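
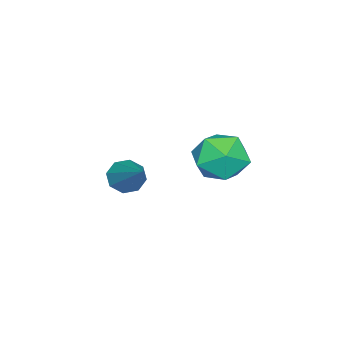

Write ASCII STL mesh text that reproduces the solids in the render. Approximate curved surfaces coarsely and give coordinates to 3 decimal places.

solid 
facet normal -0.561 -0.573 -0.598
outer loop
vertex 2.572 -0.269 1.366
vertex 2.239 -0.351 1.757
vertex 2.281 0.003 1.378
endloop
endfacet
facet normal 0.525 0.589 -0.614
outer loop
vertex 2.572 -0.269 1.366
vertex 2.281 0.003 1.378
vertex 3.221 0.651 2.803
endloop
endfacet
facet normal -0.562 -0.573 -0.597
outer loop
vertex 2.281 0.003 1.378
vertex 2.239 -0.351 1.757
vertex 1.966 0.068 1.612
endloop
endfacet
facet normal -0.082 0.926 -0.367
outer loop
vertex 2.281 0.003 1.378
vertex 1.966 0.068 1.612
vertex 3.221 0.651 2.803
endloop
endfacet
facet normal -0.561 -0.573 -0.598
outer loop
vertex 1.966 0.068 1.612
vertex 2.239 -0.351 1.757
vertex 1.81 -0.112 1.931
endloop
endfacet
facet normal -0.554 0.811 0.187
outer loop
vertex 1.966 0.068 1.612
vertex 1.81 -0.112 1.931
vertex 3.221 0.651 2.803
endloop
endfacet
facet normal -0.561 -0.573 -0.597
outer loop
vertex 1.81 -0.112 1.931
vertex 2.239 -0.351 1.757
vertex 1.906 -0.432 2.148
endloop
endfacet
facet normal -0.615 0.308 0.726
outer loop
vertex 1.81 -0.112 1.931
vertex 1.906 -0.432 2.148
vertex 3.221 0.651 2.803
endloop
endfacet
facet normal -0.562 -0.573 -0.597
outer loop
vertex 1.906 -0.432 2.148
vertex 2.239 -0.351 1.757
vertex 2.196 -0.704 2.136
endloop
endfacet
facet normal -0.229 -0.285 0.931
outer loop
vertex 1.906 -0.432 2.148
vertex 2.196 -0.704 2.136
vertex 3.221 0.651 2.803
endloop
endfacet
facet normal -0.562 -0.573 -0.597
outer loop
vertex 2.196 -0.704 2.136
vertex 2.239 -0.351 1.757
vertex 2.511 -0.769 1.902
endloop
endfacet
facet normal 0.379 -0.623 0.684
outer loop
vertex 2.196 -0.704 2.136
vertex 2.511 -0.769 1.902
vertex 3.221 0.651 2.803
endloop
endfacet
facet normal -0.561 -0.573 -0.598
outer loop
vertex 2.511 -0.769 1.902
vertex 2.239 -0.351 1.757
vertex 2.667 -0.589 1.583
endloop
endfacet
facet normal 0.851 -0.508 0.130
outer loop
vertex 2.511 -0.769 1.902
vertex 2.667 -0.589 1.583
vertex 3.221 0.651 2.803
endloop
endfacet
facet normal -0.561 -0.572 -0.598
outer loop
vertex 2.667 -0.589 1.583
vertex 2.239 -0.351 1.757
vertex 2.572 -0.269 1.366
endloop
endfacet
facet normal 0.913 -0.006 -0.408
outer loop
vertex 2.667 -0.589 1.583
vertex 2.572 -0.269 1.366
vertex 3.221 0.651 2.803
endloop
endfacet
facet normal -0.529 0.763 -0.371
outer loop
vertex 2.606 2.817 2.977
vertex 2.118 2.779 3.595
vertex 2.758 3.238 3.626
endloop
endfacet
facet normal 0.155 0.812 -0.563
outer loop
vertex 2.606 2.817 2.977
vertex 2.758 3.238 3.626
vertex 3.344 2.866 3.251
endloop
endfacet
facet normal 0.327 0.218 -0.920
outer loop
vertex 2.606 2.817 2.977
vertex 3.344 2.866 3.251
vertex 3.065 2.176 2.988
endloop
endfacet
facet normal -0.252 -0.197 -0.947
outer loop
vertex 2.606 2.817 2.977
vertex 3.065 2.176 2.988
vertex 2.308 2.122 3.201
endloop
endfacet
facet normal -0.781 0.139 -0.608
outer loop
vertex 2.606 2.817 2.977
vertex 2.308 2.122 3.201
vertex 2.118 2.779 3.595
endloop
endfacet
facet normal 0.550 0.835 0.031
outer loop
vertex 3.344 2.866 3.251
vertex 2.758 3.238 3.626
vertex 3.312 2.858 4.039
endloop
endfacet
facet normal -0.558 0.755 0.343
outer loop
vertex 2.758 3.238 3.626
vertex 2.118 2.779 3.595
vertex 2.555 2.804 4.252
endloop
endfacet
facet normal -0.966 -0.254 -0.042
outer loop
vertex 2.118 2.779 3.595
vertex 2.308 2.122 3.201
vertex 2.276 2.114 3.989
endloop
endfacet
facet normal -0.109 -0.800 -0.590
outer loop
vertex 2.308 2.122 3.201
vertex 3.065 2.176 2.988
vertex 2.862 1.742 3.614
endloop
endfacet
facet normal 0.828 -0.127 -0.546
outer loop
vertex 3.065 2.176 2.988
vertex 3.344 2.866 3.251
vertex 3.502 2.201 3.645
endloop
endfacet
facet normal 0.252 0.197 0.947
outer loop
vertex 3.014 2.163 4.263
vertex 3.312 2.858 4.039
vertex 2.555 2.804 4.252
endloop
endfacet
facet normal -0.327 -0.218 0.920
outer loop
vertex 3.014 2.163 4.263
vertex 2.555 2.804 4.252
vertex 2.276 2.114 3.989
endloop
endfacet
facet normal -0.155 -0.812 0.563
outer loop
vertex 3.014 2.163 4.263
vertex 2.276 2.114 3.989
vertex 2.862 1.742 3.614
endloop
endfacet
facet normal 0.529 -0.763 0.371
outer loop
vertex 3.014 2.163 4.263
vertex 2.862 1.742 3.614
vertex 3.502 2.201 3.645
endloop
endfacet
facet normal 0.781 -0.139 0.608
outer loop
vertex 3.014 2.163 4.263
vertex 3.502 2.201 3.645
vertex 3.312 2.858 4.039
endloop
endfacet
facet normal 0.109 0.800 0.590
outer loop
vertex 2.555 2.804 4.252
vertex 3.312 2.858 4.039
vertex 2.758 3.238 3.626
endloop
endfacet
facet normal -0.828 0.127 0.546
outer loop
vertex 2.276 2.114 3.989
vertex 2.555 2.804 4.252
vertex 2.118 2.779 3.595
endloop
endfacet
facet normal -0.550 -0.835 -0.031
outer loop
vertex 2.862 1.742 3.614
vertex 2.276 2.114 3.989
vertex 2.308 2.122 3.201
endloop
endfacet
facet normal 0.558 -0.755 -0.343
outer loop
vertex 3.502 2.201 3.645
vertex 2.862 1.742 3.614
vertex 3.065 2.176 2.988
endloop
endfacet
facet normal 0.966 0.254 0.042
outer loop
vertex 3.312 2.858 4.039
vertex 3.502 2.201 3.645
vertex 3.344 2.866 3.251
endloop
endfacet

endsolid


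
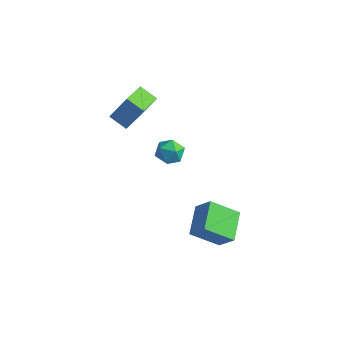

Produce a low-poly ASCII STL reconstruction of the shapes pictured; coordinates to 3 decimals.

solid 
facet normal -0.832 0.547 -0.090
outer loop
vertex -0.592 -2.759 0.426
vertex -0.748 -2.878 1.147
vertex -0.338 -2.287 0.946
endloop
endfacet
facet normal -0.330 0.774 -0.541
outer loop
vertex -0.592 -2.759 0.426
vertex -0.338 -2.287 0.946
vertex 0.104 -2.494 0.381
endloop
endfacet
facet normal -0.148 0.226 -0.963
outer loop
vertex -0.592 -2.759 0.426
vertex 0.104 -2.494 0.381
vertex -0.032 -3.213 0.233
endloop
endfacet
facet normal -0.540 -0.338 -0.771
outer loop
vertex -0.592 -2.759 0.426
vertex -0.032 -3.213 0.233
vertex -0.559 -3.45 0.706
endloop
endfacet
facet normal -0.963 -0.140 -0.231
outer loop
vertex -0.592 -2.759 0.426
vertex -0.559 -3.45 0.706
vertex -0.748 -2.878 1.147
endloop
endfacet
facet normal 0.246 0.956 -0.158
outer loop
vertex 0.104 -2.494 0.381
vertex -0.338 -2.287 0.946
vertex 0.379 -2.45 1.074
endloop
endfacet
facet normal -0.569 0.590 0.573
outer loop
vertex -0.338 -2.287 0.946
vertex -0.748 -2.878 1.147
vertex -0.148 -2.687 1.547
endloop
endfacet
facet normal -0.781 -0.522 0.343
outer loop
vertex -0.748 -2.878 1.147
vertex -0.559 -3.45 0.706
vertex -0.284 -3.406 1.399
endloop
endfacet
facet normal -0.097 -0.842 -0.530
outer loop
vertex -0.559 -3.45 0.706
vertex -0.032 -3.213 0.233
vertex 0.158 -3.613 0.834
endloop
endfacet
facet normal 0.537 0.071 -0.840
outer loop
vertex -0.032 -3.213 0.233
vertex 0.104 -2.494 0.381
vertex 0.568 -3.022 0.633
endloop
endfacet
facet normal 0.540 0.338 0.771
outer loop
vertex 0.412 -3.141 1.354
vertex 0.379 -2.45 1.074
vertex -0.148 -2.687 1.547
endloop
endfacet
facet normal 0.148 -0.226 0.963
outer loop
vertex 0.412 -3.141 1.354
vertex -0.148 -2.687 1.547
vertex -0.284 -3.406 1.399
endloop
endfacet
facet normal 0.330 -0.774 0.541
outer loop
vertex 0.412 -3.141 1.354
vertex -0.284 -3.406 1.399
vertex 0.158 -3.613 0.834
endloop
endfacet
facet normal 0.832 -0.547 0.090
outer loop
vertex 0.412 -3.141 1.354
vertex 0.158 -3.613 0.834
vertex 0.568 -3.022 0.633
endloop
endfacet
facet normal 0.963 0.140 0.231
outer loop
vertex 0.412 -3.141 1.354
vertex 0.568 -3.022 0.633
vertex 0.379 -2.45 1.074
endloop
endfacet
facet normal 0.097 0.842 0.530
outer loop
vertex -0.148 -2.687 1.547
vertex 0.379 -2.45 1.074
vertex -0.338 -2.287 0.946
endloop
endfacet
facet normal -0.537 -0.071 0.840
outer loop
vertex -0.284 -3.406 1.399
vertex -0.148 -2.687 1.547
vertex -0.748 -2.878 1.147
endloop
endfacet
facet normal -0.246 -0.956 0.158
outer loop
vertex 0.158 -3.613 0.834
vertex -0.284 -3.406 1.399
vertex -0.559 -3.45 0.706
endloop
endfacet
facet normal 0.569 -0.590 -0.573
outer loop
vertex 0.568 -3.022 0.633
vertex 0.158 -3.613 0.834
vertex -0.032 -3.213 0.233
endloop
endfacet
facet normal 0.781 0.522 -0.343
outer loop
vertex 0.379 -2.45 1.074
vertex 0.568 -3.022 0.633
vertex 0.104 -2.494 0.381
endloop
endfacet
facet normal -0.663 -0.048 -0.747
outer loop
vertex 1.572 -3.628 -3.805
vertex 0.881 -2.272 -3.279
vertex 2.603 -2.725 -4.777
endloop
endfacet
facet normal 0.429 -0.842 -0.327
outer loop
vertex 3.399 -2.668 -3.881
vertex 1.572 -3.628 -3.805
vertex 2.603 -2.725 -4.777
endloop
endfacet
facet normal -0.663 -0.048 -0.747
outer loop
vertex 2.603 -2.725 -4.777
vertex 0.881 -2.272 -3.279
vertex 1.912 -1.37 -4.251
endloop
endfacet
facet normal 0.613 0.537 -0.579
outer loop
vertex 1.912 -1.37 -4.251
vertex 3.399 -2.668 -3.881
vertex 2.603 -2.725 -4.777
endloop
endfacet
facet normal -0.613 -0.537 0.579
outer loop
vertex 1.572 -3.628 -3.805
vertex 1.677 -2.215 -2.383
vertex 0.881 -2.272 -3.279
endloop
endfacet
facet normal 0.429 -0.842 -0.327
outer loop
vertex 2.368 -3.57 -2.909
vertex 1.572 -3.628 -3.805
vertex 3.399 -2.668 -3.881
endloop
endfacet
facet normal -0.613 -0.537 0.579
outer loop
vertex 2.368 -3.57 -2.909
vertex 1.677 -2.215 -2.383
vertex 1.572 -3.628 -3.805
endloop
endfacet
facet normal -0.428 0.842 0.327
outer loop
vertex 0.881 -2.272 -3.279
vertex 1.677 -2.215 -2.383
vertex 1.912 -1.37 -4.251
endloop
endfacet
facet normal 0.613 0.537 -0.579
outer loop
vertex 2.708 -1.312 -3.355
vertex 3.399 -2.668 -3.881
vertex 1.912 -1.37 -4.251
endloop
endfacet
facet normal -0.429 0.842 0.327
outer loop
vertex 1.912 -1.37 -4.251
vertex 1.677 -2.215 -2.383
vertex 2.708 -1.312 -3.355
endloop
endfacet
facet normal 0.663 0.048 0.747
outer loop
vertex 2.708 -1.312 -3.355
vertex 2.368 -3.57 -2.909
vertex 3.399 -2.668 -3.881
endloop
endfacet
facet normal 0.663 0.048 0.747
outer loop
vertex 1.677 -2.215 -2.383
vertex 2.368 -3.57 -2.909
vertex 2.708 -1.312 -3.355
endloop
endfacet
facet normal -0.388 -0.391 -0.835
outer loop
vertex -2.944 -2.553 0.554
vertex -3.842 -2.668 1.025
vertex -3.413 -0.991 0.04
endloop
endfacet
facet normal 0.880 0.112 -0.462
outer loop
vertex -2.838 -0.412 1.275
vertex -2.944 -2.553 0.554
vertex -3.413 -0.991 0.04
endloop
endfacet
facet normal -0.388 -0.391 -0.835
outer loop
vertex -3.413 -0.991 0.04
vertex -3.842 -2.668 1.025
vertex -4.311 -1.106 0.511
endloop
endfacet
facet normal -0.275 0.913 -0.300
outer loop
vertex -4.311 -1.106 0.511
vertex -2.838 -0.412 1.275
vertex -3.413 -0.991 0.04
endloop
endfacet
facet normal 0.275 -0.913 0.300
outer loop
vertex -2.944 -2.553 0.554
vertex -3.267 -2.089 2.26
vertex -3.842 -2.668 1.025
endloop
endfacet
facet normal 0.880 0.112 -0.462
outer loop
vertex -2.369 -1.974 1.789
vertex -2.944 -2.553 0.554
vertex -2.838 -0.412 1.275
endloop
endfacet
facet normal 0.275 -0.913 0.300
outer loop
vertex -2.369 -1.974 1.789
vertex -3.267 -2.089 2.26
vertex -2.944 -2.553 0.554
endloop
endfacet
facet normal -0.880 -0.112 0.462
outer loop
vertex -3.842 -2.668 1.025
vertex -3.267 -2.089 2.26
vertex -4.311 -1.106 0.511
endloop
endfacet
facet normal -0.275 0.913 -0.300
outer loop
vertex -3.736 -0.527 1.746
vertex -2.838 -0.412 1.275
vertex -4.311 -1.106 0.511
endloop
endfacet
facet normal -0.880 -0.112 0.462
outer loop
vertex -4.311 -1.106 0.511
vertex -3.267 -2.089 2.26
vertex -3.736 -0.527 1.746
endloop
endfacet
facet normal 0.388 0.391 0.835
outer loop
vertex -3.736 -0.527 1.746
vertex -2.369 -1.974 1.789
vertex -2.838 -0.412 1.275
endloop
endfacet
facet normal 0.388 0.391 0.835
outer loop
vertex -3.267 -2.089 2.26
vertex -2.369 -1.974 1.789
vertex -3.736 -0.527 1.746
endloop
endfacet

endsolid


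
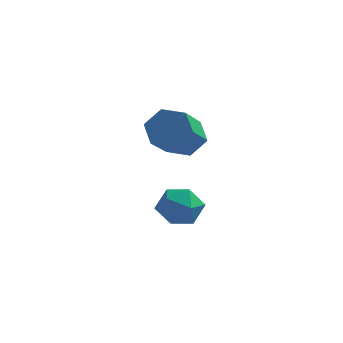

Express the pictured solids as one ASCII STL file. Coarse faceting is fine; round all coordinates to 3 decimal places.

solid 
facet normal -0.045 0.627 0.778
outer loop
vertex 0.56 1.052 -1.159
vertex -0.14 0.601 -0.836
vertex 0.689 0.367 -0.599
endloop
endfacet
facet normal 0.626 0.561 0.542
outer loop
vertex 0.56 1.052 -1.159
vertex 0.689 0.367 -0.599
vertex 1.218 0.467 -1.313
endloop
endfacet
facet normal 0.639 0.756 -0.143
outer loop
vertex 0.56 1.052 -1.159
vertex 1.218 0.467 -1.313
vertex 0.716 0.763 -1.99
endloop
endfacet
facet normal -0.024 0.943 -0.332
outer loop
vertex 0.56 1.052 -1.159
vertex 0.716 0.763 -1.99
vertex -0.124 0.846 -1.695
endloop
endfacet
facet normal -0.446 0.863 0.238
outer loop
vertex 0.56 1.052 -1.159
vertex -0.124 0.846 -1.695
vertex -0.14 0.601 -0.836
endloop
endfacet
facet normal 0.805 -0.129 0.579
outer loop
vertex 1.218 0.467 -1.313
vertex 0.689 0.367 -0.599
vertex 0.924 -0.346 -1.085
endloop
endfacet
facet normal -0.280 -0.022 0.960
outer loop
vertex 0.689 0.367 -0.599
vertex -0.14 0.601 -0.836
vertex 0.084 -0.263 -0.79
endloop
endfacet
facet normal -0.929 0.360 0.085
outer loop
vertex -0.14 0.601 -0.836
vertex -0.124 0.846 -1.695
vertex -0.418 0.033 -1.467
endloop
endfacet
facet normal -0.246 0.489 -0.837
outer loop
vertex -0.124 0.846 -1.695
vertex 0.716 0.763 -1.99
vertex 0.111 0.133 -2.181
endloop
endfacet
facet normal 0.826 0.186 -0.531
outer loop
vertex 0.716 0.763 -1.99
vertex 1.218 0.467 -1.313
vertex 0.94 -0.101 -1.944
endloop
endfacet
facet normal 0.024 -0.943 0.332
outer loop
vertex 0.24 -0.552 -1.621
vertex 0.924 -0.346 -1.085
vertex 0.084 -0.263 -0.79
endloop
endfacet
facet normal -0.639 -0.756 0.143
outer loop
vertex 0.24 -0.552 -1.621
vertex 0.084 -0.263 -0.79
vertex -0.418 0.033 -1.467
endloop
endfacet
facet normal -0.626 -0.561 -0.542
outer loop
vertex 0.24 -0.552 -1.621
vertex -0.418 0.033 -1.467
vertex 0.111 0.133 -2.181
endloop
endfacet
facet normal 0.045 -0.627 -0.778
outer loop
vertex 0.24 -0.552 -1.621
vertex 0.111 0.133 -2.181
vertex 0.94 -0.101 -1.944
endloop
endfacet
facet normal 0.446 -0.863 -0.238
outer loop
vertex 0.24 -0.552 -1.621
vertex 0.94 -0.101 -1.944
vertex 0.924 -0.346 -1.085
endloop
endfacet
facet normal 0.246 -0.489 0.837
outer loop
vertex 0.084 -0.263 -0.79
vertex 0.924 -0.346 -1.085
vertex 0.689 0.367 -0.599
endloop
endfacet
facet normal -0.826 -0.186 0.531
outer loop
vertex -0.418 0.033 -1.467
vertex 0.084 -0.263 -0.79
vertex -0.14 0.601 -0.836
endloop
endfacet
facet normal -0.805 0.129 -0.579
outer loop
vertex 0.111 0.133 -2.181
vertex -0.418 0.033 -1.467
vertex -0.124 0.846 -1.695
endloop
endfacet
facet normal 0.280 0.022 -0.960
outer loop
vertex 0.94 -0.101 -1.944
vertex 0.111 0.133 -2.181
vertex 0.716 0.763 -1.99
endloop
endfacet
facet normal 0.929 -0.360 -0.085
outer loop
vertex 0.924 -0.346 -1.085
vertex 0.94 -0.101 -1.944
vertex 1.218 0.467 -1.313
endloop
endfacet
facet normal 0.067 0.808 -0.585
outer loop
vertex 0.723 0.352 1.005
vertex 0.374 0.819 1.61
vertex 1.208 0.727 1.579
endloop
endfacet
facet normal 0.814 -0.385 -0.436
outer loop
vertex 0.723 0.352 1.005
vertex 1.208 0.727 1.579
vertex 0.595 -1.167 2.106
endloop
endfacet
facet normal 0.813 -0.385 -0.437
outer loop
vertex 0.595 -1.167 2.106
vertex 1.208 0.727 1.579
vertex 1.081 -0.791 2.68
endloop
endfacet
facet normal -0.068 -0.807 0.586
outer loop
vertex 0.595 -1.167 2.106
vertex 1.081 -0.791 2.68
vertex 0.246 -0.699 2.71
endloop
endfacet
facet normal 0.067 0.808 -0.586
outer loop
vertex 1.208 0.727 1.579
vertex 0.374 0.819 1.61
vertex 0.859 1.195 2.184
endloop
endfacet
facet normal 0.907 0.195 0.373
outer loop
vertex 1.208 0.727 1.579
vertex 0.859 1.195 2.184
vertex 1.081 -0.791 2.68
endloop
endfacet
facet normal 0.906 0.195 0.375
outer loop
vertex 1.081 -0.791 2.68
vertex 0.859 1.195 2.184
vertex 0.731 -0.324 3.284
endloop
endfacet
facet normal -0.068 -0.808 0.585
outer loop
vertex 1.081 -0.791 2.68
vertex 0.731 -0.324 3.284
vertex 0.246 -0.699 2.71
endloop
endfacet
facet normal 0.068 0.807 -0.586
outer loop
vertex 0.859 1.195 2.184
vertex 0.374 0.819 1.61
vertex 0.025 1.287 2.214
endloop
endfacet
facet normal 0.093 0.579 0.810
outer loop
vertex 0.859 1.195 2.184
vertex 0.025 1.287 2.214
vertex 0.731 -0.324 3.284
endloop
endfacet
facet normal 0.094 0.579 0.810
outer loop
vertex 0.731 -0.324 3.284
vertex 0.025 1.287 2.214
vertex -0.103 -0.232 3.315
endloop
endfacet
facet normal -0.067 -0.808 0.585
outer loop
vertex 0.731 -0.324 3.284
vertex -0.103 -0.232 3.315
vertex 0.246 -0.699 2.71
endloop
endfacet
facet normal 0.068 0.807 -0.586
outer loop
vertex 0.025 1.287 2.214
vertex 0.374 0.819 1.61
vertex -0.461 0.911 1.64
endloop
endfacet
facet normal -0.813 0.385 0.436
outer loop
vertex 0.025 1.287 2.214
vertex -0.461 0.911 1.64
vertex -0.103 -0.232 3.315
endloop
endfacet
facet normal -0.814 0.384 0.436
outer loop
vertex -0.103 -0.232 3.315
vertex -0.461 0.911 1.64
vertex -0.588 -0.607 2.741
endloop
endfacet
facet normal -0.067 -0.808 0.585
outer loop
vertex -0.103 -0.232 3.315
vertex -0.588 -0.607 2.741
vertex 0.246 -0.699 2.71
endloop
endfacet
facet normal 0.068 0.808 -0.585
outer loop
vertex -0.461 0.911 1.64
vertex 0.374 0.819 1.61
vertex -0.111 0.444 1.036
endloop
endfacet
facet normal -0.907 -0.196 -0.374
outer loop
vertex -0.461 0.911 1.64
vertex -0.111 0.444 1.036
vertex -0.588 -0.607 2.741
endloop
endfacet
facet normal -0.907 -0.194 -0.373
outer loop
vertex -0.588 -0.607 2.741
vertex -0.111 0.444 1.036
vertex -0.239 -1.075 2.136
endloop
endfacet
facet normal -0.067 -0.808 0.586
outer loop
vertex -0.588 -0.607 2.741
vertex -0.239 -1.075 2.136
vertex 0.246 -0.699 2.71
endloop
endfacet
facet normal 0.067 0.808 -0.585
outer loop
vertex -0.111 0.444 1.036
vertex 0.374 0.819 1.61
vertex 0.723 0.352 1.005
endloop
endfacet
facet normal -0.094 -0.579 -0.810
outer loop
vertex -0.111 0.444 1.036
vertex 0.723 0.352 1.005
vertex -0.239 -1.075 2.136
endloop
endfacet
facet normal -0.093 -0.579 -0.810
outer loop
vertex -0.239 -1.075 2.136
vertex 0.723 0.352 1.005
vertex 0.595 -1.167 2.106
endloop
endfacet
facet normal -0.068 -0.807 0.586
outer loop
vertex -0.239 -1.075 2.136
vertex 0.595 -1.167 2.106
vertex 0.246 -0.699 2.71
endloop
endfacet

endsolid


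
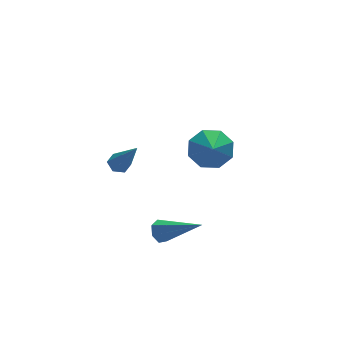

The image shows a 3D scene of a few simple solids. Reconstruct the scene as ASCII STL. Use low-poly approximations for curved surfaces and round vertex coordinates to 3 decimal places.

solid 
facet normal -0.585 0.615 -0.529
outer loop
vertex -3.298 -2.362 -4.17
vertex -3.712 -2.496 -3.868
vertex -3.364 -2.103 -3.796
endloop
endfacet
facet normal 0.912 0.395 -0.113
outer loop
vertex -3.298 -2.362 -4.17
vertex -3.364 -2.103 -3.796
vertex -2.528 -3.744 -2.792
endloop
endfacet
facet normal -0.584 0.615 -0.530
outer loop
vertex -3.364 -2.103 -3.796
vertex -3.712 -2.496 -3.868
vertex -3.693 -2.14 -3.476
endloop
endfacet
facet normal 0.508 0.623 0.595
outer loop
vertex -3.364 -2.103 -3.796
vertex -3.693 -2.14 -3.476
vertex -2.528 -3.744 -2.792
endloop
endfacet
facet normal -0.583 0.615 -0.531
outer loop
vertex -3.693 -2.14 -3.476
vertex -3.712 -2.496 -3.868
vertex -4.037 -2.445 -3.452
endloop
endfacet
facet normal -0.177 0.274 0.945
outer loop
vertex -3.693 -2.14 -3.476
vertex -4.037 -2.445 -3.452
vertex -2.528 -3.744 -2.792
endloop
endfacet
facet normal -0.583 0.615 -0.531
outer loop
vertex -4.037 -2.445 -3.452
vertex -3.712 -2.496 -3.868
vertex -4.136 -2.788 -3.741
endloop
endfacet
facet normal -0.628 -0.387 0.675
outer loop
vertex -4.037 -2.445 -3.452
vertex -4.136 -2.788 -3.741
vertex -2.528 -3.744 -2.792
endloop
endfacet
facet normal -0.583 0.615 -0.531
outer loop
vertex -4.136 -2.788 -3.741
vertex -3.712 -2.496 -3.868
vertex -3.916 -2.912 -4.126
endloop
endfacet
facet normal -0.506 -0.862 -0.011
outer loop
vertex -4.136 -2.788 -3.741
vertex -3.916 -2.912 -4.126
vertex -2.528 -3.744 -2.792
endloop
endfacet
facet normal -0.584 0.615 -0.529
outer loop
vertex -3.916 -2.912 -4.126
vertex -3.712 -2.496 -3.868
vertex -3.543 -2.722 -4.317
endloop
endfacet
facet normal 0.099 -0.795 -0.598
outer loop
vertex -3.916 -2.912 -4.126
vertex -3.543 -2.722 -4.317
vertex -2.528 -3.744 -2.792
endloop
endfacet
facet normal -0.585 0.614 -0.529
outer loop
vertex -3.543 -2.722 -4.317
vertex -3.712 -2.496 -3.868
vertex -3.298 -2.362 -4.17
endloop
endfacet
facet normal 0.730 -0.234 -0.643
outer loop
vertex -3.543 -2.722 -4.317
vertex -3.298 -2.362 -4.17
vertex -2.528 -3.744 -2.792
endloop
endfacet
facet normal 0.211 0.755 -0.621
outer loop
vertex -0.879 -1.306 0.281
vertex -1.413 -1.671 -0.344
vertex -1.53 -1.085 0.329
endloop
endfacet
facet normal 0.075 0.004 0.997
outer loop
vertex -0.879 -1.306 0.281
vertex -1.53 -1.085 0.329
vertex -1.647 -2.509 0.344
endloop
endfacet
facet normal 0.210 0.755 -0.621
outer loop
vertex -1.53 -1.085 0.329
vertex -1.413 -1.671 -0.344
vertex -2.112 -1.208 -0.017
endloop
endfacet
facet normal -0.518 0.052 0.854
outer loop
vertex -1.53 -1.085 0.329
vertex -2.112 -1.208 -0.017
vertex -1.647 -2.509 0.344
endloop
endfacet
facet normal 0.210 0.756 -0.620
outer loop
vertex -2.112 -1.208 -0.017
vertex -1.413 -1.671 -0.344
vertex -2.286 -1.601 -0.555
endloop
endfacet
facet normal -0.882 -0.196 0.429
outer loop
vertex -2.112 -1.208 -0.017
vertex -2.286 -1.601 -0.555
vertex -1.647 -2.509 0.344
endloop
endfacet
facet normal 0.211 0.755 -0.620
outer loop
vertex -2.286 -1.601 -0.555
vertex -1.413 -1.671 -0.344
vertex -1.948 -2.036 -0.97
endloop
endfacet
facet normal -0.803 -0.595 -0.030
outer loop
vertex -2.286 -1.601 -0.555
vertex -1.948 -2.036 -0.97
vertex -1.647 -2.509 0.344
endloop
endfacet
facet normal 0.210 0.756 -0.620
outer loop
vertex -1.948 -2.036 -0.97
vertex -1.413 -1.671 -0.344
vertex -1.297 -2.256 -1.018
endloop
endfacet
facet normal -0.326 -0.911 -0.253
outer loop
vertex -1.948 -2.036 -0.97
vertex -1.297 -2.256 -1.018
vertex -1.647 -2.509 0.344
endloop
endfacet
facet normal 0.210 0.756 -0.620
outer loop
vertex -1.297 -2.256 -1.018
vertex -1.413 -1.671 -0.344
vertex -0.715 -2.134 -0.672
endloop
endfacet
facet normal 0.266 -0.958 -0.110
outer loop
vertex -1.297 -2.256 -1.018
vertex -0.715 -2.134 -0.672
vertex -1.647 -2.509 0.344
endloop
endfacet
facet normal 0.209 0.755 -0.621
outer loop
vertex -0.715 -2.134 -0.672
vertex -1.413 -1.671 -0.344
vertex -0.541 -1.74 -0.134
endloop
endfacet
facet normal 0.630 -0.710 0.316
outer loop
vertex -0.715 -2.134 -0.672
vertex -0.541 -1.74 -0.134
vertex -1.647 -2.509 0.344
endloop
endfacet
facet normal 0.209 0.756 -0.620
outer loop
vertex -0.541 -1.74 -0.134
vertex -1.413 -1.671 -0.344
vertex -0.879 -1.306 0.281
endloop
endfacet
facet normal 0.551 -0.311 0.774
outer loop
vertex -0.541 -1.74 -0.134
vertex -0.879 -1.306 0.281
vertex -1.647 -2.509 0.344
endloop
endfacet
facet normal -0.158 0.562 -0.812
outer loop
vertex -3.39 2.536 -3.405
vertex -3.755 2.225 -3.549
vertex -3.861 2.617 -3.257
endloop
endfacet
facet normal 0.323 0.687 0.651
outer loop
vertex -3.39 2.536 -3.405
vertex -3.861 2.617 -3.257
vertex -3.405 0.995 -1.771
endloop
endfacet
facet normal -0.161 0.561 -0.812
outer loop
vertex -3.861 2.617 -3.257
vertex -3.755 2.225 -3.549
vertex -4.225 2.306 -3.4
endloop
endfacet
facet normal -0.622 0.426 0.656
outer loop
vertex -3.861 2.617 -3.257
vertex -4.225 2.306 -3.4
vertex -3.405 0.995 -1.771
endloop
endfacet
facet normal -0.160 0.562 -0.811
outer loop
vertex -4.225 2.306 -3.4
vertex -3.755 2.225 -3.549
vertex -4.119 1.915 -3.692
endloop
endfacet
facet normal -0.915 -0.370 0.163
outer loop
vertex -4.225 2.306 -3.4
vertex -4.119 1.915 -3.692
vertex -3.405 0.995 -1.771
endloop
endfacet
facet normal -0.160 0.562 -0.811
outer loop
vertex -4.119 1.915 -3.692
vertex -3.755 2.225 -3.549
vertex -3.649 1.834 -3.841
endloop
endfacet
facet normal -0.262 -0.905 -0.336
outer loop
vertex -4.119 1.915 -3.692
vertex -3.649 1.834 -3.841
vertex -3.405 0.995 -1.771
endloop
endfacet
facet normal -0.158 0.563 -0.811
outer loop
vertex -3.649 1.834 -3.841
vertex -3.755 2.225 -3.549
vertex -3.284 2.144 -3.697
endloop
endfacet
facet normal 0.683 -0.645 -0.342
outer loop
vertex -3.649 1.834 -3.841
vertex -3.284 2.144 -3.697
vertex -3.405 0.995 -1.771
endloop
endfacet
facet normal -0.158 0.562 -0.812
outer loop
vertex -3.284 2.144 -3.697
vertex -3.755 2.225 -3.549
vertex -3.39 2.536 -3.405
endloop
endfacet
facet normal 0.977 0.151 0.152
outer loop
vertex -3.284 2.144 -3.697
vertex -3.39 2.536 -3.405
vertex -3.405 0.995 -1.771
endloop
endfacet

endsolid


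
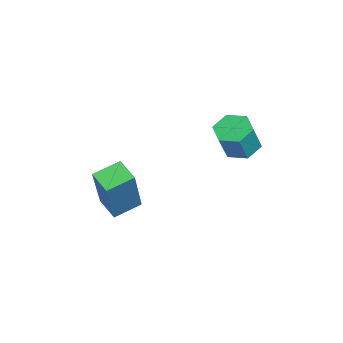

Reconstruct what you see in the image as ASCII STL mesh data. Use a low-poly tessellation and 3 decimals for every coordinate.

solid 
facet normal -0.498 0.102 -0.861
outer loop
vertex 1.996 -0.881 -3.873
vertex 2.643 -0.475 -4.199
vertex 2.366 -1.721 -4.187
endloop
endfacet
facet normal -0.779 -0.490 0.392
outer loop
vertex 3.457 -1.945 -2.301
vertex 1.996 -0.881 -3.873
vertex 2.366 -1.721 -4.187
endloop
endfacet
facet normal -0.499 0.103 -0.861
outer loop
vertex 2.366 -1.721 -4.187
vertex 2.643 -0.475 -4.199
vertex 3.012 -1.315 -4.513
endloop
endfacet
facet normal 0.381 -0.866 -0.323
outer loop
vertex 3.012 -1.315 -4.513
vertex 3.457 -1.945 -2.301
vertex 2.366 -1.721 -4.187
endloop
endfacet
facet normal -0.381 0.866 0.323
outer loop
vertex 1.996 -0.881 -3.873
vertex 3.734 -0.699 -2.313
vertex 2.643 -0.475 -4.199
endloop
endfacet
facet normal -0.779 -0.489 0.393
outer loop
vertex 3.088 -1.105 -1.987
vertex 1.996 -0.881 -3.873
vertex 3.457 -1.945 -2.301
endloop
endfacet
facet normal -0.381 0.866 0.324
outer loop
vertex 3.088 -1.105 -1.987
vertex 3.734 -0.699 -2.313
vertex 1.996 -0.881 -3.873
endloop
endfacet
facet normal 0.779 0.489 -0.393
outer loop
vertex 2.643 -0.475 -4.199
vertex 3.734 -0.699 -2.313
vertex 3.012 -1.315 -4.513
endloop
endfacet
facet normal 0.381 -0.866 -0.323
outer loop
vertex 4.104 -1.539 -2.627
vertex 3.457 -1.945 -2.301
vertex 3.012 -1.315 -4.513
endloop
endfacet
facet normal 0.779 0.490 -0.393
outer loop
vertex 3.012 -1.315 -4.513
vertex 3.734 -0.699 -2.313
vertex 4.104 -1.539 -2.627
endloop
endfacet
facet normal 0.498 -0.103 0.861
outer loop
vertex 4.104 -1.539 -2.627
vertex 3.088 -1.105 -1.987
vertex 3.457 -1.945 -2.301
endloop
endfacet
facet normal 0.499 -0.102 0.861
outer loop
vertex 3.734 -0.699 -2.313
vertex 3.088 -1.105 -1.987
vertex 4.104 -1.539 -2.627
endloop
endfacet
facet normal -0.442 0.255 -0.860
outer loop
vertex 3.886 2.011 -1.414
vertex 3.555 2.442 -1.116
vertex 4.108 2.587 -1.357
endloop
endfacet
facet normal 0.823 -0.268 -0.501
outer loop
vertex 3.886 2.011 -1.414
vertex 4.108 2.587 -1.357
vertex 4.416 1.706 -0.381
endloop
endfacet
facet normal 0.823 -0.267 -0.501
outer loop
vertex 4.416 1.706 -0.381
vertex 4.108 2.587 -1.357
vertex 4.638 2.283 -0.324
endloop
endfacet
facet normal 0.440 -0.254 0.861
outer loop
vertex 4.416 1.706 -0.381
vertex 4.638 2.283 -0.324
vertex 4.085 2.138 -0.084
endloop
endfacet
facet normal -0.441 0.253 -0.861
outer loop
vertex 4.108 2.587 -1.357
vertex 3.555 2.442 -1.116
vertex 3.776 3.019 -1.06
endloop
endfacet
facet normal 0.720 0.672 -0.172
outer loop
vertex 4.108 2.587 -1.357
vertex 3.776 3.019 -1.06
vertex 4.638 2.283 -0.324
endloop
endfacet
facet normal 0.720 0.672 -0.171
outer loop
vertex 4.638 2.283 -0.324
vertex 3.776 3.019 -1.06
vertex 4.306 2.714 -0.027
endloop
endfacet
facet normal 0.440 -0.254 0.861
outer loop
vertex 4.638 2.283 -0.324
vertex 4.306 2.714 -0.027
vertex 4.085 2.138 -0.084
endloop
endfacet
facet normal -0.442 0.253 -0.861
outer loop
vertex 3.776 3.019 -1.06
vertex 3.555 2.442 -1.116
vertex 3.224 2.874 -0.819
endloop
endfacet
facet normal -0.103 0.938 0.330
outer loop
vertex 3.776 3.019 -1.06
vertex 3.224 2.874 -0.819
vertex 4.306 2.714 -0.027
endloop
endfacet
facet normal -0.103 0.938 0.330
outer loop
vertex 4.306 2.714 -0.027
vertex 3.224 2.874 -0.819
vertex 3.754 2.569 0.214
endloop
endfacet
facet normal 0.442 -0.255 0.860
outer loop
vertex 4.306 2.714 -0.027
vertex 3.754 2.569 0.214
vertex 4.085 2.138 -0.084
endloop
endfacet
facet normal -0.440 0.254 -0.861
outer loop
vertex 3.224 2.874 -0.819
vertex 3.555 2.442 -1.116
vertex 3.002 2.297 -0.876
endloop
endfacet
facet normal -0.823 0.267 0.501
outer loop
vertex 3.224 2.874 -0.819
vertex 3.002 2.297 -0.876
vertex 3.754 2.569 0.214
endloop
endfacet
facet normal -0.823 0.268 0.501
outer loop
vertex 3.754 2.569 0.214
vertex 3.002 2.297 -0.876
vertex 3.532 1.993 0.157
endloop
endfacet
facet normal 0.442 -0.255 0.860
outer loop
vertex 3.754 2.569 0.214
vertex 3.532 1.993 0.157
vertex 4.085 2.138 -0.084
endloop
endfacet
facet normal -0.440 0.254 -0.861
outer loop
vertex 3.002 2.297 -0.876
vertex 3.555 2.442 -1.116
vertex 3.334 1.866 -1.173
endloop
endfacet
facet normal -0.720 -0.673 0.171
outer loop
vertex 3.002 2.297 -0.876
vertex 3.334 1.866 -1.173
vertex 3.532 1.993 0.157
endloop
endfacet
facet normal -0.721 -0.672 0.171
outer loop
vertex 3.532 1.993 0.157
vertex 3.334 1.866 -1.173
vertex 3.864 1.561 -0.14
endloop
endfacet
facet normal 0.441 -0.253 0.861
outer loop
vertex 3.532 1.993 0.157
vertex 3.864 1.561 -0.14
vertex 4.085 2.138 -0.084
endloop
endfacet
facet normal -0.442 0.255 -0.860
outer loop
vertex 3.334 1.866 -1.173
vertex 3.555 2.442 -1.116
vertex 3.886 2.011 -1.414
endloop
endfacet
facet normal 0.103 -0.938 -0.330
outer loop
vertex 3.334 1.866 -1.173
vertex 3.886 2.011 -1.414
vertex 3.864 1.561 -0.14
endloop
endfacet
facet normal 0.103 -0.938 -0.330
outer loop
vertex 3.864 1.561 -0.14
vertex 3.886 2.011 -1.414
vertex 4.416 1.706 -0.381
endloop
endfacet
facet normal 0.442 -0.253 0.861
outer loop
vertex 3.864 1.561 -0.14
vertex 4.416 1.706 -0.381
vertex 4.085 2.138 -0.084
endloop
endfacet

endsolid


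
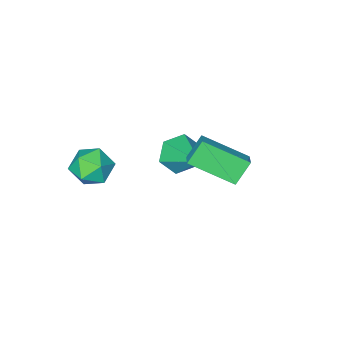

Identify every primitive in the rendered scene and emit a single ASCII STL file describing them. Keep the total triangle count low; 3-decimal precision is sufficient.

solid 
facet normal -0.623 0.005 0.782
outer loop
vertex -0.567 2.732 4.543
vertex -1.725 4.187 3.612
vertex -1.023 2.139 4.184
endloop
endfacet
facet normal 0.557 -0.699 0.447
outer loop
vertex -0.295 2.133 3.268
vertex -0.567 2.732 4.543
vertex -1.023 2.139 4.184
endloop
endfacet
facet normal -0.622 0.005 0.783
outer loop
vertex -1.023 2.139 4.184
vertex -1.725 4.187 3.612
vertex -2.182 3.594 3.253
endloop
endfacet
facet normal -0.550 -0.715 -0.432
outer loop
vertex -2.182 3.594 3.253
vertex -0.295 2.133 3.268
vertex -1.023 2.139 4.184
endloop
endfacet
facet normal 0.550 0.714 0.432
outer loop
vertex -0.567 2.732 4.543
vertex -0.997 4.181 2.696
vertex -1.725 4.187 3.612
endloop
endfacet
facet normal 0.557 -0.700 0.448
outer loop
vertex 0.162 2.726 3.627
vertex -0.567 2.732 4.543
vertex -0.295 2.133 3.268
endloop
endfacet
facet normal 0.550 0.715 0.433
outer loop
vertex 0.162 2.726 3.627
vertex -0.997 4.181 2.696
vertex -0.567 2.732 4.543
endloop
endfacet
facet normal -0.557 0.700 -0.447
outer loop
vertex -1.725 4.187 3.612
vertex -0.997 4.181 2.696
vertex -2.182 3.594 3.253
endloop
endfacet
facet normal -0.550 -0.714 -0.433
outer loop
vertex -1.453 3.588 2.337
vertex -0.295 2.133 3.268
vertex -2.182 3.594 3.253
endloop
endfacet
facet normal -0.557 0.699 -0.448
outer loop
vertex -2.182 3.594 3.253
vertex -0.997 4.181 2.696
vertex -1.453 3.588 2.337
endloop
endfacet
facet normal 0.622 -0.006 -0.783
outer loop
vertex -1.453 3.588 2.337
vertex 0.162 2.726 3.627
vertex -0.295 2.133 3.268
endloop
endfacet
facet normal 0.622 -0.005 -0.783
outer loop
vertex -0.997 4.181 2.696
vertex 0.162 2.726 3.627
vertex -1.453 3.588 2.337
endloop
endfacet
facet normal -0.197 -0.831 -0.520
outer loop
vertex -1.983 -1.677 -1.04
vertex -2.943 -1.494 -0.968
vertex -2.431 -1.141 -1.727
endloop
endfacet
facet normal 0.879 0.397 -0.264
outer loop
vertex -1.983 -1.677 -1.04
vertex -2.431 -1.141 -1.727
vertex -2.517 0.294 0.148
endloop
endfacet
facet normal -0.197 -0.831 -0.520
outer loop
vertex -2.431 -1.141 -1.727
vertex -2.943 -1.494 -0.968
vertex -3.391 -0.958 -1.655
endloop
endfacet
facet normal 0.106 0.792 -0.601
outer loop
vertex -2.431 -1.141 -1.727
vertex -3.391 -0.958 -1.655
vertex -2.517 0.294 0.148
endloop
endfacet
facet normal -0.198 -0.831 -0.520
outer loop
vertex -3.391 -0.958 -1.655
vertex -2.943 -1.494 -0.968
vertex -3.903 -1.31 -0.897
endloop
endfacet
facet normal -0.699 0.700 -0.147
outer loop
vertex -3.391 -0.958 -1.655
vertex -3.903 -1.31 -0.897
vertex -2.517 0.294 0.148
endloop
endfacet
facet normal -0.198 -0.831 -0.519
outer loop
vertex -3.903 -1.31 -0.897
vertex -2.943 -1.494 -0.968
vertex -3.454 -1.846 -0.21
endloop
endfacet
facet normal -0.733 0.213 0.646
outer loop
vertex -3.903 -1.31 -0.897
vertex -3.454 -1.846 -0.21
vertex -2.517 0.294 0.148
endloop
endfacet
facet normal -0.198 -0.831 -0.520
outer loop
vertex -3.454 -1.846 -0.21
vertex -2.943 -1.494 -0.968
vertex -2.494 -2.03 -0.282
endloop
endfacet
facet normal 0.039 -0.181 0.983
outer loop
vertex -3.454 -1.846 -0.21
vertex -2.494 -2.03 -0.282
vertex -2.517 0.294 0.148
endloop
endfacet
facet normal -0.197 -0.831 -0.520
outer loop
vertex -2.494 -2.03 -0.282
vertex -2.943 -1.494 -0.968
vertex -1.983 -1.677 -1.04
endloop
endfacet
facet normal 0.845 -0.089 0.528
outer loop
vertex -2.494 -2.03 -0.282
vertex -1.983 -1.677 -1.04
vertex -2.517 0.294 0.148
endloop
endfacet
facet normal -0.517 0.529 0.673
outer loop
vertex 0.776 -0.941 1.13
vertex 1.074 -1.558 1.843
vertex 1.611 -0.757 1.626
endloop
endfacet
facet normal -0.292 0.946 0.140
outer loop
vertex 0.776 -0.941 1.13
vertex 1.611 -0.757 1.626
vertex 1.578 -0.622 0.647
endloop
endfacet
facet normal -0.556 0.686 -0.470
outer loop
vertex 0.776 -0.941 1.13
vertex 1.578 -0.622 0.647
vertex 1.02 -1.34 0.259
endloop
endfacet
facet normal -0.944 0.107 -0.313
outer loop
vertex 0.776 -0.941 1.13
vertex 1.02 -1.34 0.259
vertex 0.709 -1.919 0.998
endloop
endfacet
facet normal -0.920 0.010 0.393
outer loop
vertex 0.776 -0.941 1.13
vertex 0.709 -1.919 0.998
vertex 1.074 -1.558 1.843
endloop
endfacet
facet normal 0.419 0.901 0.110
outer loop
vertex 1.578 -0.622 0.647
vertex 1.611 -0.757 1.626
vertex 2.371 -1.041 1.062
endloop
endfacet
facet normal 0.056 0.226 0.973
outer loop
vertex 1.611 -0.757 1.626
vertex 1.074 -1.558 1.843
vertex 2.06 -1.62 1.801
endloop
endfacet
facet normal -0.596 -0.613 0.519
outer loop
vertex 1.074 -1.558 1.843
vertex 0.709 -1.919 0.998
vertex 1.502 -2.338 1.413
endloop
endfacet
facet normal -0.634 -0.456 -0.624
outer loop
vertex 0.709 -1.919 0.998
vertex 1.02 -1.34 0.259
vertex 1.469 -2.203 0.434
endloop
endfacet
facet normal -0.007 0.480 -0.877
outer loop
vertex 1.02 -1.34 0.259
vertex 1.578 -0.622 0.647
vertex 2.006 -1.402 0.217
endloop
endfacet
facet normal 0.944 -0.107 0.313
outer loop
vertex 2.304 -2.019 0.93
vertex 2.371 -1.041 1.062
vertex 2.06 -1.62 1.801
endloop
endfacet
facet normal 0.556 -0.686 0.470
outer loop
vertex 2.304 -2.019 0.93
vertex 2.06 -1.62 1.801
vertex 1.502 -2.338 1.413
endloop
endfacet
facet normal 0.292 -0.946 -0.140
outer loop
vertex 2.304 -2.019 0.93
vertex 1.502 -2.338 1.413
vertex 1.469 -2.203 0.434
endloop
endfacet
facet normal 0.517 -0.529 -0.673
outer loop
vertex 2.304 -2.019 0.93
vertex 1.469 -2.203 0.434
vertex 2.006 -1.402 0.217
endloop
endfacet
facet normal 0.920 -0.010 -0.393
outer loop
vertex 2.304 -2.019 0.93
vertex 2.006 -1.402 0.217
vertex 2.371 -1.041 1.062
endloop
endfacet
facet normal 0.634 0.456 0.624
outer loop
vertex 2.06 -1.62 1.801
vertex 2.371 -1.041 1.062
vertex 1.611 -0.757 1.626
endloop
endfacet
facet normal 0.007 -0.480 0.877
outer loop
vertex 1.502 -2.338 1.413
vertex 2.06 -1.62 1.801
vertex 1.074 -1.558 1.843
endloop
endfacet
facet normal -0.419 -0.901 -0.110
outer loop
vertex 1.469 -2.203 0.434
vertex 1.502 -2.338 1.413
vertex 0.709 -1.919 0.998
endloop
endfacet
facet normal -0.056 -0.226 -0.973
outer loop
vertex 2.006 -1.402 0.217
vertex 1.469 -2.203 0.434
vertex 1.02 -1.34 0.259
endloop
endfacet
facet normal 0.596 0.613 -0.519
outer loop
vertex 2.371 -1.041 1.062
vertex 2.006 -1.402 0.217
vertex 1.578 -0.622 0.647
endloop
endfacet

endsolid


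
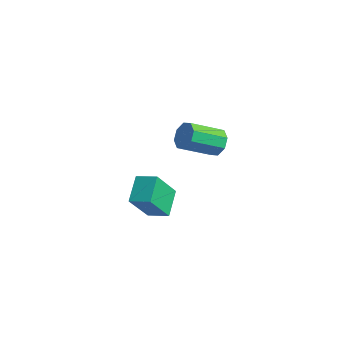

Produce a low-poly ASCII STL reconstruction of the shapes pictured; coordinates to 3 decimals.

solid 
facet normal -0.838 -0.487 -0.246
outer loop
vertex 2.453 -3.519 -2.631
vertex 1.614 -2.515 -1.763
vertex 2.219 -2.276 -4.295
endloop
endfacet
facet normal 0.534 -0.639 -0.553
outer loop
vertex 3.166 -1.725 -4.017
vertex 2.453 -3.519 -2.631
vertex 2.219 -2.276 -4.295
endloop
endfacet
facet normal -0.838 -0.487 -0.246
outer loop
vertex 2.219 -2.276 -4.295
vertex 1.614 -2.515 -1.763
vertex 1.38 -1.272 -3.427
endloop
endfacet
facet normal -0.112 0.595 -0.796
outer loop
vertex 1.38 -1.272 -3.427
vertex 3.166 -1.725 -4.017
vertex 2.219 -2.276 -4.295
endloop
endfacet
facet normal 0.112 -0.595 0.796
outer loop
vertex 2.453 -3.519 -2.631
vertex 2.561 -1.964 -1.485
vertex 1.614 -2.515 -1.763
endloop
endfacet
facet normal 0.534 -0.639 -0.553
outer loop
vertex 3.4 -2.968 -2.353
vertex 2.453 -3.519 -2.631
vertex 3.166 -1.725 -4.017
endloop
endfacet
facet normal 0.112 -0.595 0.796
outer loop
vertex 3.4 -2.968 -2.353
vertex 2.561 -1.964 -1.485
vertex 2.453 -3.519 -2.631
endloop
endfacet
facet normal -0.534 0.639 0.553
outer loop
vertex 1.614 -2.515 -1.763
vertex 2.561 -1.964 -1.485
vertex 1.38 -1.272 -3.427
endloop
endfacet
facet normal -0.112 0.595 -0.796
outer loop
vertex 2.327 -0.721 -3.149
vertex 3.166 -1.725 -4.017
vertex 1.38 -1.272 -3.427
endloop
endfacet
facet normal -0.534 0.639 0.553
outer loop
vertex 1.38 -1.272 -3.427
vertex 2.561 -1.964 -1.485
vertex 2.327 -0.721 -3.149
endloop
endfacet
facet normal 0.838 0.487 0.246
outer loop
vertex 2.327 -0.721 -3.149
vertex 3.4 -2.968 -2.353
vertex 3.166 -1.725 -4.017
endloop
endfacet
facet normal 0.838 0.487 0.246
outer loop
vertex 2.561 -1.964 -1.485
vertex 3.4 -2.968 -2.353
vertex 2.327 -0.721 -3.149
endloop
endfacet
facet normal 0.227 0.857 -0.462
outer loop
vertex -0.306 3.791 -3.817
vertex -0.897 4.208 -3.334
vertex -0.05 4.029 -3.25
endloop
endfacet
facet normal 0.895 -0.371 -0.248
outer loop
vertex -0.306 3.791 -3.817
vertex -0.05 4.029 -3.25
vertex -0.772 2.034 -2.868
endloop
endfacet
facet normal 0.895 -0.371 -0.248
outer loop
vertex -0.772 2.034 -2.868
vertex -0.05 4.029 -3.25
vertex -0.516 2.272 -2.302
endloop
endfacet
facet normal -0.228 -0.856 0.463
outer loop
vertex -0.772 2.034 -2.868
vertex -0.516 2.272 -2.302
vertex -1.363 2.452 -2.386
endloop
endfacet
facet normal 0.227 0.857 -0.463
outer loop
vertex -0.05 4.029 -3.25
vertex -0.897 4.208 -3.334
vertex -0.29 4.372 -2.733
endloop
endfacet
facet normal 0.904 -0.010 0.426
outer loop
vertex -0.05 4.029 -3.25
vertex -0.29 4.372 -2.733
vertex -0.516 2.272 -2.302
endloop
endfacet
facet normal 0.905 -0.010 0.426
outer loop
vertex -0.516 2.272 -2.302
vertex -0.29 4.372 -2.733
vertex -0.756 2.616 -1.784
endloop
endfacet
facet normal -0.228 -0.856 0.463
outer loop
vertex -0.516 2.272 -2.302
vertex -0.756 2.616 -1.784
vertex -1.363 2.452 -2.386
endloop
endfacet
facet normal 0.227 0.857 -0.463
outer loop
vertex -0.29 4.372 -2.733
vertex -0.897 4.208 -3.334
vertex -0.886 4.619 -2.568
endloop
endfacet
facet normal 0.384 0.358 0.851
outer loop
vertex -0.29 4.372 -2.733
vertex -0.886 4.619 -2.568
vertex -0.756 2.616 -1.784
endloop
endfacet
facet normal 0.384 0.358 0.851
outer loop
vertex -0.756 2.616 -1.784
vertex -0.886 4.619 -2.568
vertex -1.352 2.863 -1.619
endloop
endfacet
facet normal -0.227 -0.857 0.463
outer loop
vertex -0.756 2.616 -1.784
vertex -1.352 2.863 -1.619
vertex -1.363 2.452 -2.386
endloop
endfacet
facet normal 0.228 0.857 -0.463
outer loop
vertex -0.886 4.619 -2.568
vertex -0.897 4.208 -3.334
vertex -1.488 4.626 -2.852
endloop
endfacet
facet normal -0.361 0.516 0.777
outer loop
vertex -0.886 4.619 -2.568
vertex -1.488 4.626 -2.852
vertex -1.352 2.863 -1.619
endloop
endfacet
facet normal -0.361 0.516 0.777
outer loop
vertex -1.352 2.863 -1.619
vertex -1.488 4.626 -2.852
vertex -1.954 2.869 -1.903
endloop
endfacet
facet normal -0.227 -0.857 0.463
outer loop
vertex -1.352 2.863 -1.619
vertex -1.954 2.869 -1.903
vertex -1.363 2.452 -2.386
endloop
endfacet
facet normal 0.228 0.856 -0.463
outer loop
vertex -1.488 4.626 -2.852
vertex -0.897 4.208 -3.334
vertex -1.744 4.388 -3.418
endloop
endfacet
facet normal -0.895 0.371 0.248
outer loop
vertex -1.488 4.626 -2.852
vertex -1.744 4.388 -3.418
vertex -1.954 2.869 -1.903
endloop
endfacet
facet normal -0.895 0.371 0.248
outer loop
vertex -1.954 2.869 -1.903
vertex -1.744 4.388 -3.418
vertex -2.21 2.631 -2.47
endloop
endfacet
facet normal -0.227 -0.857 0.462
outer loop
vertex -1.954 2.869 -1.903
vertex -2.21 2.631 -2.47
vertex -1.363 2.452 -2.386
endloop
endfacet
facet normal 0.228 0.856 -0.463
outer loop
vertex -1.744 4.388 -3.418
vertex -0.897 4.208 -3.334
vertex -1.504 4.044 -3.936
endloop
endfacet
facet normal -0.905 0.010 -0.426
outer loop
vertex -1.744 4.388 -3.418
vertex -1.504 4.044 -3.936
vertex -2.21 2.631 -2.47
endloop
endfacet
facet normal -0.905 0.010 -0.426
outer loop
vertex -2.21 2.631 -2.47
vertex -1.504 4.044 -3.936
vertex -1.97 2.288 -2.987
endloop
endfacet
facet normal -0.227 -0.857 0.463
outer loop
vertex -2.21 2.631 -2.47
vertex -1.97 2.288 -2.987
vertex -1.363 2.452 -2.386
endloop
endfacet
facet normal 0.227 0.857 -0.463
outer loop
vertex -1.504 4.044 -3.936
vertex -0.897 4.208 -3.334
vertex -0.908 3.797 -4.101
endloop
endfacet
facet normal -0.384 -0.358 -0.851
outer loop
vertex -1.504 4.044 -3.936
vertex -0.908 3.797 -4.101
vertex -1.97 2.288 -2.987
endloop
endfacet
facet normal -0.384 -0.358 -0.851
outer loop
vertex -1.97 2.288 -2.987
vertex -0.908 3.797 -4.101
vertex -1.374 2.041 -3.152
endloop
endfacet
facet normal -0.227 -0.857 0.463
outer loop
vertex -1.97 2.288 -2.987
vertex -1.374 2.041 -3.152
vertex -1.363 2.452 -2.386
endloop
endfacet
facet normal 0.227 0.857 -0.463
outer loop
vertex -0.908 3.797 -4.101
vertex -0.897 4.208 -3.334
vertex -0.306 3.791 -3.817
endloop
endfacet
facet normal 0.361 -0.516 -0.777
outer loop
vertex -0.908 3.797 -4.101
vertex -0.306 3.791 -3.817
vertex -1.374 2.041 -3.152
endloop
endfacet
facet normal 0.361 -0.515 -0.777
outer loop
vertex -1.374 2.041 -3.152
vertex -0.306 3.791 -3.817
vertex -0.772 2.034 -2.868
endloop
endfacet
facet normal -0.228 -0.857 0.463
outer loop
vertex -1.374 2.041 -3.152
vertex -0.772 2.034 -2.868
vertex -1.363 2.452 -2.386
endloop
endfacet

endsolid


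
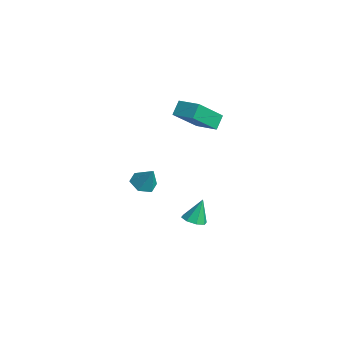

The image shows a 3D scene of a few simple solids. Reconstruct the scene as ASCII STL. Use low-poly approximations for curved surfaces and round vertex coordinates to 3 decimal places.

solid 
facet normal 0.065 -0.387 -0.920
outer loop
vertex 2.088 0.646 -4.281
vertex 1.513 0.374 -4.207
vertex 1.722 0.936 -4.429
endloop
endfacet
facet normal 0.577 0.803 0.147
outer loop
vertex 2.088 0.646 -4.281
vertex 1.722 0.936 -4.429
vertex 1.427 0.886 -2.993
endloop
endfacet
facet normal 0.067 -0.388 -0.919
outer loop
vertex 1.722 0.936 -4.429
vertex 1.513 0.374 -4.207
vertex 1.234 0.897 -4.448
endloop
endfacet
facet normal -0.080 0.997 0.018
outer loop
vertex 1.722 0.936 -4.429
vertex 1.234 0.897 -4.448
vertex 1.427 0.886 -2.993
endloop
endfacet
facet normal 0.066 -0.388 -0.919
outer loop
vertex 1.234 0.897 -4.448
vertex 1.513 0.374 -4.207
vertex 0.91 0.551 -4.325
endloop
endfacet
facet normal -0.708 0.699 0.099
outer loop
vertex 1.234 0.897 -4.448
vertex 0.91 0.551 -4.325
vertex 1.427 0.886 -2.993
endloop
endfacet
facet normal 0.066 -0.388 -0.919
outer loop
vertex 0.91 0.551 -4.325
vertex 1.513 0.374 -4.207
vertex 0.939 0.101 -4.133
endloop
endfacet
facet normal -0.936 0.086 0.342
outer loop
vertex 0.91 0.551 -4.325
vertex 0.939 0.101 -4.133
vertex 1.427 0.886 -2.993
endloop
endfacet
facet normal 0.066 -0.389 -0.919
outer loop
vertex 0.939 0.101 -4.133
vertex 1.513 0.374 -4.207
vertex 1.305 -0.189 -3.984
endloop
endfacet
facet normal -0.631 -0.486 0.605
outer loop
vertex 0.939 0.101 -4.133
vertex 1.305 -0.189 -3.984
vertex 1.427 0.886 -2.993
endloop
endfacet
facet normal 0.068 -0.389 -0.919
outer loop
vertex 1.305 -0.189 -3.984
vertex 1.513 0.374 -4.207
vertex 1.793 -0.149 -3.965
endloop
endfacet
facet normal 0.027 -0.679 0.733
outer loop
vertex 1.305 -0.189 -3.984
vertex 1.793 -0.149 -3.965
vertex 1.427 0.886 -2.993
endloop
endfacet
facet normal 0.066 -0.390 -0.919
outer loop
vertex 1.793 -0.149 -3.965
vertex 1.513 0.374 -4.207
vertex 2.117 0.196 -4.088
endloop
endfacet
facet normal 0.654 -0.382 0.653
outer loop
vertex 1.793 -0.149 -3.965
vertex 2.117 0.196 -4.088
vertex 1.427 0.886 -2.993
endloop
endfacet
facet normal 0.066 -0.390 -0.919
outer loop
vertex 2.117 0.196 -4.088
vertex 1.513 0.374 -4.207
vertex 2.088 0.646 -4.281
endloop
endfacet
facet normal 0.882 0.232 0.409
outer loop
vertex 2.117 0.196 -4.088
vertex 2.088 0.646 -4.281
vertex 1.427 0.886 -2.993
endloop
endfacet
facet normal -0.461 -0.220 -0.859
outer loop
vertex 3.705 -2.829 0.018
vertex 3.15 -2.989 0.357
vertex 3.243 -2.36 0.146
endloop
endfacet
facet normal 0.706 0.707 -0.044
outer loop
vertex 3.705 -2.829 0.018
vertex 3.243 -2.36 0.146
vertex 3.69 -2.731 1.363
endloop
endfacet
facet normal -0.461 -0.220 -0.860
outer loop
vertex 3.243 -2.36 0.146
vertex 3.15 -2.989 0.357
vertex 2.688 -2.521 0.485
endloop
endfacet
facet normal -0.080 0.945 0.317
outer loop
vertex 3.243 -2.36 0.146
vertex 2.688 -2.521 0.485
vertex 3.69 -2.731 1.363
endloop
endfacet
facet normal -0.462 -0.221 -0.859
outer loop
vertex 2.688 -2.521 0.485
vertex 3.15 -2.989 0.357
vertex 2.595 -3.15 0.697
endloop
endfacet
facet normal -0.580 0.336 0.742
outer loop
vertex 2.688 -2.521 0.485
vertex 2.595 -3.15 0.697
vertex 3.69 -2.731 1.363
endloop
endfacet
facet normal -0.462 -0.221 -0.859
outer loop
vertex 2.595 -3.15 0.697
vertex 3.15 -2.989 0.357
vertex 3.057 -3.618 0.569
endloop
endfacet
facet normal -0.295 -0.512 0.807
outer loop
vertex 2.595 -3.15 0.697
vertex 3.057 -3.618 0.569
vertex 3.69 -2.731 1.363
endloop
endfacet
facet normal -0.461 -0.222 -0.859
outer loop
vertex 3.057 -3.618 0.569
vertex 3.15 -2.989 0.357
vertex 3.612 -3.457 0.23
endloop
endfacet
facet normal 0.490 -0.749 0.446
outer loop
vertex 3.057 -3.618 0.569
vertex 3.612 -3.457 0.23
vertex 3.69 -2.731 1.363
endloop
endfacet
facet normal -0.461 -0.222 -0.859
outer loop
vertex 3.612 -3.457 0.23
vertex 3.15 -2.989 0.357
vertex 3.705 -2.829 0.018
endloop
endfacet
facet normal 0.990 -0.139 0.021
outer loop
vertex 3.612 -3.457 0.23
vertex 3.705 -2.829 0.018
vertex 3.69 -2.731 1.363
endloop
endfacet
facet normal -0.898 -0.400 -0.184
outer loop
vertex -3.479 1.685 -0.032
vertex -3.848 2.21 0.627
vertex -3.859 3.19 -1.446
endloop
endfacet
facet normal 0.401 -0.571 -0.716
outer loop
vertex -2.692 3.71 -1.207
vertex -3.479 1.685 -0.032
vertex -3.859 3.19 -1.446
endloop
endfacet
facet normal -0.898 -0.400 -0.184
outer loop
vertex -3.859 3.19 -1.446
vertex -3.848 2.21 0.627
vertex -4.228 3.715 -0.787
endloop
endfacet
facet normal -0.182 0.717 -0.673
outer loop
vertex -4.228 3.715 -0.787
vertex -2.692 3.71 -1.207
vertex -3.859 3.19 -1.446
endloop
endfacet
facet normal 0.182 -0.717 0.673
outer loop
vertex -3.479 1.685 -0.032
vertex -2.681 2.73 0.866
vertex -3.848 2.21 0.627
endloop
endfacet
facet normal 0.401 -0.571 -0.716
outer loop
vertex -2.312 2.205 0.207
vertex -3.479 1.685 -0.032
vertex -2.692 3.71 -1.207
endloop
endfacet
facet normal 0.182 -0.717 0.673
outer loop
vertex -2.312 2.205 0.207
vertex -2.681 2.73 0.866
vertex -3.479 1.685 -0.032
endloop
endfacet
facet normal -0.401 0.571 0.716
outer loop
vertex -3.848 2.21 0.627
vertex -2.681 2.73 0.866
vertex -4.228 3.715 -0.787
endloop
endfacet
facet normal -0.182 0.717 -0.673
outer loop
vertex -3.061 4.235 -0.548
vertex -2.692 3.71 -1.207
vertex -4.228 3.715 -0.787
endloop
endfacet
facet normal -0.401 0.571 0.716
outer loop
vertex -4.228 3.715 -0.787
vertex -2.681 2.73 0.866
vertex -3.061 4.235 -0.548
endloop
endfacet
facet normal 0.898 0.400 0.184
outer loop
vertex -3.061 4.235 -0.548
vertex -2.312 2.205 0.207
vertex -2.692 3.71 -1.207
endloop
endfacet
facet normal 0.898 0.400 0.184
outer loop
vertex -2.681 2.73 0.866
vertex -2.312 2.205 0.207
vertex -3.061 4.235 -0.548
endloop
endfacet

endsolid


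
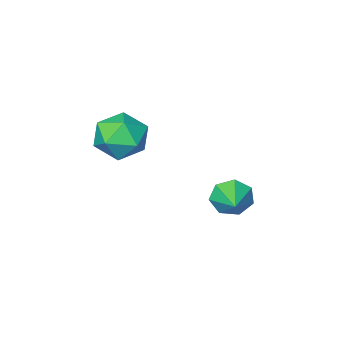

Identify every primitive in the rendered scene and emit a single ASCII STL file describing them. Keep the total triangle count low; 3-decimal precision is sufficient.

solid 
facet normal -0.440 -0.844 -0.308
outer loop
vertex 1.132 1.374 -3.736
vertex 0.722 1.394 -3.206
vertex 0.634 1.662 -3.814
endloop
endfacet
facet normal 0.447 0.590 -0.672
outer loop
vertex 1.132 1.374 -3.736
vertex 0.634 1.662 -3.814
vertex 1.198 2.306 -2.874
endloop
endfacet
facet normal -0.440 -0.843 -0.308
outer loop
vertex 0.634 1.662 -3.814
vertex 0.722 1.394 -3.206
vertex 0.202 1.749 -3.435
endloop
endfacet
facet normal -0.226 0.862 -0.455
outer loop
vertex 0.634 1.662 -3.814
vertex 0.202 1.749 -3.435
vertex 1.198 2.306 -2.874
endloop
endfacet
facet normal -0.441 -0.844 -0.307
outer loop
vertex 0.202 1.749 -3.435
vertex 0.722 1.394 -3.206
vertex 0.162 1.569 -2.883
endloop
endfacet
facet normal -0.567 0.794 0.218
outer loop
vertex 0.202 1.749 -3.435
vertex 0.162 1.569 -2.883
vertex 1.198 2.306 -2.874
endloop
endfacet
facet normal -0.441 -0.843 -0.307
outer loop
vertex 0.162 1.569 -2.883
vertex 0.722 1.394 -3.206
vertex 0.544 1.257 -2.575
endloop
endfacet
facet normal -0.319 0.438 0.840
outer loop
vertex 0.162 1.569 -2.883
vertex 0.544 1.257 -2.575
vertex 1.198 2.306 -2.874
endloop
endfacet
facet normal -0.440 -0.844 -0.307
outer loop
vertex 0.544 1.257 -2.575
vertex 0.722 1.394 -3.206
vertex 1.06 1.049 -2.742
endloop
endfacet
facet normal 0.330 0.063 0.942
outer loop
vertex 0.544 1.257 -2.575
vertex 1.06 1.049 -2.742
vertex 1.198 2.306 -2.874
endloop
endfacet
facet normal -0.439 -0.844 -0.308
outer loop
vertex 1.06 1.049 -2.742
vertex 0.722 1.394 -3.206
vertex 1.322 1.101 -3.258
endloop
endfacet
facet normal 0.893 -0.051 0.448
outer loop
vertex 1.06 1.049 -2.742
vertex 1.322 1.101 -3.258
vertex 1.198 2.306 -2.874
endloop
endfacet
facet normal -0.439 -0.844 -0.308
outer loop
vertex 1.322 1.101 -3.258
vertex 0.722 1.394 -3.206
vertex 1.132 1.374 -3.736
endloop
endfacet
facet normal 0.945 0.184 -0.271
outer loop
vertex 1.322 1.101 -3.258
vertex 1.132 1.374 -3.736
vertex 1.198 2.306 -2.874
endloop
endfacet
facet normal 0.373 0.784 0.497
outer loop
vertex 3.936 1.577 0.196
vertex 4.053 1.075 0.9
vertex 4.688 1.149 0.306
endloop
endfacet
facet normal 0.507 0.838 -0.202
outer loop
vertex 3.936 1.577 0.196
vertex 4.688 1.149 0.306
vertex 4.317 1.183 -0.483
endloop
endfacet
facet normal -0.119 0.828 -0.547
outer loop
vertex 3.936 1.577 0.196
vertex 4.317 1.183 -0.483
vertex 3.453 1.129 -0.377
endloop
endfacet
facet normal -0.638 0.768 -0.062
outer loop
vertex 3.936 1.577 0.196
vertex 3.453 1.129 -0.377
vertex 3.29 1.063 0.478
endloop
endfacet
facet normal -0.334 0.740 0.583
outer loop
vertex 3.936 1.577 0.196
vertex 3.29 1.063 0.478
vertex 4.053 1.075 0.9
endloop
endfacet
facet normal 0.878 0.262 -0.401
outer loop
vertex 4.317 1.183 -0.483
vertex 4.688 1.149 0.306
vertex 4.67 0.437 -0.198
endloop
endfacet
facet normal 0.662 0.175 0.729
outer loop
vertex 4.688 1.149 0.306
vertex 4.053 1.075 0.9
vertex 4.507 0.371 0.657
endloop
endfacet
facet normal -0.483 0.104 0.870
outer loop
vertex 4.053 1.075 0.9
vertex 3.29 1.063 0.478
vertex 3.643 0.317 0.763
endloop
endfacet
facet normal -0.974 0.148 -0.174
outer loop
vertex 3.29 1.063 0.478
vertex 3.453 1.129 -0.377
vertex 3.272 0.351 -0.026
endloop
endfacet
facet normal -0.133 0.246 -0.960
outer loop
vertex 3.453 1.129 -0.377
vertex 4.317 1.183 -0.483
vertex 3.907 0.425 -0.62
endloop
endfacet
facet normal 0.638 -0.768 0.062
outer loop
vertex 4.024 -0.077 0.084
vertex 4.67 0.437 -0.198
vertex 4.507 0.371 0.657
endloop
endfacet
facet normal 0.119 -0.828 0.547
outer loop
vertex 4.024 -0.077 0.084
vertex 4.507 0.371 0.657
vertex 3.643 0.317 0.763
endloop
endfacet
facet normal -0.507 -0.838 0.202
outer loop
vertex 4.024 -0.077 0.084
vertex 3.643 0.317 0.763
vertex 3.272 0.351 -0.026
endloop
endfacet
facet normal -0.373 -0.784 -0.497
outer loop
vertex 4.024 -0.077 0.084
vertex 3.272 0.351 -0.026
vertex 3.907 0.425 -0.62
endloop
endfacet
facet normal 0.334 -0.740 -0.583
outer loop
vertex 4.024 -0.077 0.084
vertex 3.907 0.425 -0.62
vertex 4.67 0.437 -0.198
endloop
endfacet
facet normal 0.974 -0.148 0.174
outer loop
vertex 4.507 0.371 0.657
vertex 4.67 0.437 -0.198
vertex 4.688 1.149 0.306
endloop
endfacet
facet normal 0.133 -0.246 0.960
outer loop
vertex 3.643 0.317 0.763
vertex 4.507 0.371 0.657
vertex 4.053 1.075 0.9
endloop
endfacet
facet normal -0.878 -0.262 0.401
outer loop
vertex 3.272 0.351 -0.026
vertex 3.643 0.317 0.763
vertex 3.29 1.063 0.478
endloop
endfacet
facet normal -0.662 -0.175 -0.729
outer loop
vertex 3.907 0.425 -0.62
vertex 3.272 0.351 -0.026
vertex 3.453 1.129 -0.377
endloop
endfacet
facet normal 0.483 -0.104 -0.870
outer loop
vertex 4.67 0.437 -0.198
vertex 3.907 0.425 -0.62
vertex 4.317 1.183 -0.483
endloop
endfacet

endsolid


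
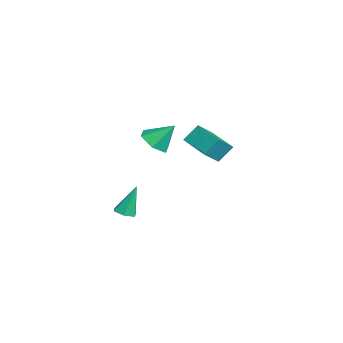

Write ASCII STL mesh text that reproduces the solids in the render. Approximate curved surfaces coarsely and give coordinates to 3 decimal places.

solid 
facet normal 0.108 -0.334 -0.936
outer loop
vertex -1.032 -0.651 -4.428
vertex -1.455 -1.166 -4.293
vertex -1.7 -0.578 -4.531
endloop
endfacet
facet normal 0.114 0.993 -0.033
outer loop
vertex -1.032 -0.651 -4.428
vertex -1.7 -0.578 -4.531
vertex -1.665 -0.514 -2.467
endloop
endfacet
facet normal 0.108 -0.334 -0.936
outer loop
vertex -1.7 -0.578 -4.531
vertex -1.455 -1.166 -4.293
vertex -2.123 -1.093 -4.396
endloop
endfacet
facet normal -0.774 0.634 -0.007
outer loop
vertex -1.7 -0.578 -4.531
vertex -2.123 -1.093 -4.396
vertex -1.665 -0.514 -2.467
endloop
endfacet
facet normal 0.108 -0.334 -0.936
outer loop
vertex -2.123 -1.093 -4.396
vertex -1.455 -1.166 -4.293
vertex -1.878 -1.681 -4.158
endloop
endfacet
facet normal -0.918 -0.262 0.297
outer loop
vertex -2.123 -1.093 -4.396
vertex -1.878 -1.681 -4.158
vertex -1.665 -0.514 -2.467
endloop
endfacet
facet normal 0.108 -0.334 -0.936
outer loop
vertex -1.878 -1.681 -4.158
vertex -1.455 -1.166 -4.293
vertex -1.21 -1.754 -4.055
endloop
endfacet
facet normal -0.176 -0.800 0.574
outer loop
vertex -1.878 -1.681 -4.158
vertex -1.21 -1.754 -4.055
vertex -1.665 -0.514 -2.467
endloop
endfacet
facet normal 0.108 -0.334 -0.936
outer loop
vertex -1.21 -1.754 -4.055
vertex -1.455 -1.166 -4.293
vertex -0.787 -1.239 -4.19
endloop
endfacet
facet normal 0.711 -0.441 0.548
outer loop
vertex -1.21 -1.754 -4.055
vertex -0.787 -1.239 -4.19
vertex -1.665 -0.514 -2.467
endloop
endfacet
facet normal 0.108 -0.334 -0.936
outer loop
vertex -0.787 -1.239 -4.19
vertex -1.455 -1.166 -4.293
vertex -1.032 -0.651 -4.428
endloop
endfacet
facet normal 0.856 0.456 0.244
outer loop
vertex -0.787 -1.239 -4.19
vertex -1.032 -0.651 -4.428
vertex -1.665 -0.514 -2.467
endloop
endfacet
facet normal -0.522 0.581 -0.624
outer loop
vertex -3.676 3.651 0.516
vertex -2.089 4.63 0.101
vertex -3.432 2.855 -0.429
endloop
endfacet
facet normal -0.831 -0.512 0.217
outer loop
vertex -2.691 2.03 0.459
vertex -3.676 3.651 0.516
vertex -3.432 2.855 -0.429
endloop
endfacet
facet normal -0.521 0.581 -0.625
outer loop
vertex -3.432 2.855 -0.429
vertex -2.089 4.63 0.101
vertex -1.845 3.833 -0.844
endloop
endfacet
facet normal 0.194 -0.633 -0.750
outer loop
vertex -1.845 3.833 -0.844
vertex -2.691 2.03 0.459
vertex -3.432 2.855 -0.429
endloop
endfacet
facet normal -0.194 0.633 0.750
outer loop
vertex -3.676 3.651 0.516
vertex -1.348 3.805 0.989
vertex -2.089 4.63 0.101
endloop
endfacet
facet normal -0.831 -0.512 0.218
outer loop
vertex -2.935 2.827 1.404
vertex -3.676 3.651 0.516
vertex -2.691 2.03 0.459
endloop
endfacet
facet normal -0.194 0.633 0.749
outer loop
vertex -2.935 2.827 1.404
vertex -1.348 3.805 0.989
vertex -3.676 3.651 0.516
endloop
endfacet
facet normal 0.831 0.512 -0.217
outer loop
vertex -2.089 4.63 0.101
vertex -1.348 3.805 0.989
vertex -1.845 3.833 -0.844
endloop
endfacet
facet normal 0.194 -0.633 -0.749
outer loop
vertex -1.104 3.009 0.044
vertex -2.691 2.03 0.459
vertex -1.845 3.833 -0.844
endloop
endfacet
facet normal 0.831 0.513 -0.217
outer loop
vertex -1.845 3.833 -0.844
vertex -1.348 3.805 0.989
vertex -1.104 3.009 0.044
endloop
endfacet
facet normal 0.522 -0.581 0.625
outer loop
vertex -1.104 3.009 0.044
vertex -2.935 2.827 1.404
vertex -2.691 2.03 0.459
endloop
endfacet
facet normal 0.522 -0.581 0.624
outer loop
vertex -1.348 3.805 0.989
vertex -2.935 2.827 1.404
vertex -1.104 3.009 0.044
endloop
endfacet
facet normal -0.120 -0.651 -0.750
outer loop
vertex 3.821 0.684 2.437
vertex 3.239 0.166 2.98
vertex 2.888 0.86 2.434
endloop
endfacet
facet normal 0.181 0.958 -0.224
outer loop
vertex 3.821 0.684 2.437
vertex 2.888 0.86 2.434
vertex 3.421 1.154 4.12
endloop
endfacet
facet normal -0.120 -0.651 -0.750
outer loop
vertex 2.888 0.86 2.434
vertex 3.239 0.166 2.98
vertex 2.305 0.342 2.977
endloop
endfacet
facet normal -0.629 0.775 0.064
outer loop
vertex 2.888 0.86 2.434
vertex 2.305 0.342 2.977
vertex 3.421 1.154 4.12
endloop
endfacet
facet normal -0.120 -0.651 -0.750
outer loop
vertex 2.305 0.342 2.977
vertex 3.239 0.166 2.98
vertex 2.656 -0.352 3.523
endloop
endfacet
facet normal -0.753 0.127 0.645
outer loop
vertex 2.305 0.342 2.977
vertex 2.656 -0.352 3.523
vertex 3.421 1.154 4.12
endloop
endfacet
facet normal -0.121 -0.650 -0.750
outer loop
vertex 2.656 -0.352 3.523
vertex 3.239 0.166 2.98
vertex 3.59 -0.528 3.525
endloop
endfacet
facet normal -0.066 -0.339 0.939
outer loop
vertex 2.656 -0.352 3.523
vertex 3.59 -0.528 3.525
vertex 3.421 1.154 4.12
endloop
endfacet
facet normal -0.120 -0.650 -0.750
outer loop
vertex 3.59 -0.528 3.525
vertex 3.239 0.166 2.98
vertex 4.172 -0.01 2.983
endloop
endfacet
facet normal 0.744 -0.155 0.650
outer loop
vertex 3.59 -0.528 3.525
vertex 4.172 -0.01 2.983
vertex 3.421 1.154 4.12
endloop
endfacet
facet normal -0.120 -0.651 -0.750
outer loop
vertex 4.172 -0.01 2.983
vertex 3.239 0.166 2.98
vertex 3.821 0.684 2.437
endloop
endfacet
facet normal 0.867 0.493 0.069
outer loop
vertex 4.172 -0.01 2.983
vertex 3.821 0.684 2.437
vertex 3.421 1.154 4.12
endloop
endfacet

endsolid


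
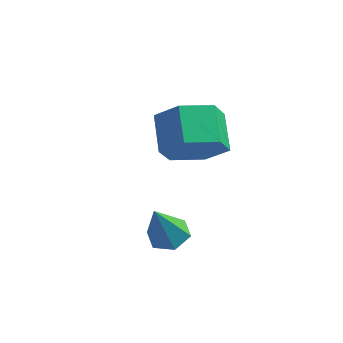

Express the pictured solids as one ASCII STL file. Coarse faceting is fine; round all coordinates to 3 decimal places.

solid 
facet normal 0.487 -0.631 -0.604
outer loop
vertex 4.073 -0.272 1.047
vertex 3.313 -0.972 1.166
vertex 3.262 -0.275 0.396
endloop
endfacet
facet normal 0.393 0.776 -0.494
outer loop
vertex 4.073 -0.272 1.047
vertex 3.262 -0.275 0.396
vertex 3.406 0.593 1.875
endloop
endfacet
facet normal 0.392 0.776 -0.494
outer loop
vertex 3.406 0.593 1.875
vertex 3.262 -0.275 0.396
vertex 2.595 0.589 1.224
endloop
endfacet
facet normal -0.488 0.631 0.604
outer loop
vertex 3.406 0.593 1.875
vertex 2.595 0.589 1.224
vertex 2.647 -0.108 1.994
endloop
endfacet
facet normal 0.486 -0.632 -0.604
outer loop
vertex 3.262 -0.275 0.396
vertex 3.313 -0.972 1.166
vertex 2.502 -0.975 0.516
endloop
endfacet
facet normal -0.479 0.385 -0.788
outer loop
vertex 3.262 -0.275 0.396
vertex 2.502 -0.975 0.516
vertex 2.595 0.589 1.224
endloop
endfacet
facet normal -0.479 0.386 -0.789
outer loop
vertex 2.595 0.589 1.224
vertex 2.502 -0.975 0.516
vertex 1.835 -0.111 1.343
endloop
endfacet
facet normal -0.487 0.631 0.604
outer loop
vertex 2.595 0.589 1.224
vertex 1.835 -0.111 1.343
vertex 2.647 -0.108 1.994
endloop
endfacet
facet normal 0.487 -0.630 -0.605
outer loop
vertex 2.502 -0.975 0.516
vertex 3.313 -0.972 1.166
vertex 2.554 -1.673 1.285
endloop
endfacet
facet normal -0.872 -0.390 -0.295
outer loop
vertex 2.502 -0.975 0.516
vertex 2.554 -1.673 1.285
vertex 1.835 -0.111 1.343
endloop
endfacet
facet normal -0.872 -0.391 -0.295
outer loop
vertex 1.835 -0.111 1.343
vertex 2.554 -1.673 1.285
vertex 1.887 -0.808 2.113
endloop
endfacet
facet normal -0.487 0.631 0.604
outer loop
vertex 1.835 -0.111 1.343
vertex 1.887 -0.808 2.113
vertex 2.647 -0.108 1.994
endloop
endfacet
facet normal 0.488 -0.631 -0.604
outer loop
vertex 2.554 -1.673 1.285
vertex 3.313 -0.972 1.166
vertex 3.365 -1.669 1.936
endloop
endfacet
facet normal -0.393 -0.776 0.494
outer loop
vertex 2.554 -1.673 1.285
vertex 3.365 -1.669 1.936
vertex 1.887 -0.808 2.113
endloop
endfacet
facet normal -0.393 -0.776 0.493
outer loop
vertex 1.887 -0.808 2.113
vertex 3.365 -1.669 1.936
vertex 2.698 -0.805 2.764
endloop
endfacet
facet normal -0.487 0.631 0.604
outer loop
vertex 1.887 -0.808 2.113
vertex 2.698 -0.805 2.764
vertex 2.647 -0.108 1.994
endloop
endfacet
facet normal 0.487 -0.631 -0.604
outer loop
vertex 3.365 -1.669 1.936
vertex 3.313 -0.972 1.166
vertex 4.125 -0.969 1.817
endloop
endfacet
facet normal 0.479 -0.386 0.788
outer loop
vertex 3.365 -1.669 1.936
vertex 4.125 -0.969 1.817
vertex 2.698 -0.805 2.764
endloop
endfacet
facet normal 0.479 -0.385 0.789
outer loop
vertex 2.698 -0.805 2.764
vertex 4.125 -0.969 1.817
vertex 3.458 -0.105 2.644
endloop
endfacet
facet normal -0.486 0.632 0.604
outer loop
vertex 2.698 -0.805 2.764
vertex 3.458 -0.105 2.644
vertex 2.647 -0.108 1.994
endloop
endfacet
facet normal 0.487 -0.631 -0.604
outer loop
vertex 4.125 -0.969 1.817
vertex 3.313 -0.972 1.166
vertex 4.073 -0.272 1.047
endloop
endfacet
facet normal 0.872 0.391 0.295
outer loop
vertex 4.125 -0.969 1.817
vertex 4.073 -0.272 1.047
vertex 3.458 -0.105 2.644
endloop
endfacet
facet normal 0.872 0.390 0.295
outer loop
vertex 3.458 -0.105 2.644
vertex 4.073 -0.272 1.047
vertex 3.406 0.593 1.875
endloop
endfacet
facet normal -0.487 0.630 0.605
outer loop
vertex 3.458 -0.105 2.644
vertex 3.406 0.593 1.875
vertex 2.647 -0.108 1.994
endloop
endfacet
facet normal 0.014 0.464 -0.886
outer loop
vertex 4.285 -3.767 -0.881
vertex 3.851 -3.348 -0.668
vertex 4.476 -3.227 -0.595
endloop
endfacet
facet normal 0.897 -0.407 0.170
outer loop
vertex 4.285 -3.767 -0.881
vertex 4.476 -3.227 -0.595
vertex 3.829 -4.092 0.748
endloop
endfacet
facet normal 0.013 0.466 -0.885
outer loop
vertex 4.476 -3.227 -0.595
vertex 3.851 -3.348 -0.668
vertex 4.042 -2.808 -0.381
endloop
endfacet
facet normal 0.690 0.410 0.596
outer loop
vertex 4.476 -3.227 -0.595
vertex 4.042 -2.808 -0.381
vertex 3.829 -4.092 0.748
endloop
endfacet
facet normal 0.016 0.465 -0.885
outer loop
vertex 4.042 -2.808 -0.381
vertex 3.851 -3.348 -0.668
vertex 3.417 -2.928 -0.455
endloop
endfacet
facet normal -0.212 0.665 0.716
outer loop
vertex 4.042 -2.808 -0.381
vertex 3.417 -2.928 -0.455
vertex 3.829 -4.092 0.748
endloop
endfacet
facet normal 0.014 0.464 -0.886
outer loop
vertex 3.417 -2.928 -0.455
vertex 3.851 -3.348 -0.668
vertex 3.227 -3.468 -0.741
endloop
endfacet
facet normal -0.907 0.102 0.409
outer loop
vertex 3.417 -2.928 -0.455
vertex 3.227 -3.468 -0.741
vertex 3.829 -4.092 0.748
endloop
endfacet
facet normal 0.014 0.466 -0.885
outer loop
vertex 3.227 -3.468 -0.741
vertex 3.851 -3.348 -0.668
vertex 3.661 -3.887 -0.955
endloop
endfacet
facet normal -0.699 -0.715 -0.017
outer loop
vertex 3.227 -3.468 -0.741
vertex 3.661 -3.887 -0.955
vertex 3.829 -4.092 0.748
endloop
endfacet
facet normal 0.015 0.466 -0.885
outer loop
vertex 3.661 -3.887 -0.955
vertex 3.851 -3.348 -0.668
vertex 4.285 -3.767 -0.881
endloop
endfacet
facet normal 0.203 -0.970 -0.137
outer loop
vertex 3.661 -3.887 -0.955
vertex 4.285 -3.767 -0.881
vertex 3.829 -4.092 0.748
endloop
endfacet

endsolid


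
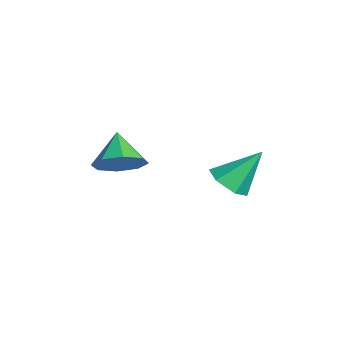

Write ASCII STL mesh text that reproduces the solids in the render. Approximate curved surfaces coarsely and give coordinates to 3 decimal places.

solid 
facet normal 0.747 -0.057 -0.662
outer loop
vertex 3.614 -3.327 0.173
vertex 3.017 -3.328 -0.501
vertex 3.466 -2.692 -0.049
endloop
endfacet
facet normal 0.138 0.355 0.925
outer loop
vertex 3.614 -3.327 0.173
vertex 3.466 -2.692 -0.049
vertex 2.023 -3.252 0.381
endloop
endfacet
facet normal 0.747 -0.057 -0.662
outer loop
vertex 3.466 -2.692 -0.049
vertex 3.017 -3.328 -0.501
vertex 3.055 -2.43 -0.535
endloop
endfacet
facet normal -0.148 0.813 0.563
outer loop
vertex 3.466 -2.692 -0.049
vertex 3.055 -2.43 -0.535
vertex 2.023 -3.252 0.381
endloop
endfacet
facet normal 0.746 -0.057 -0.663
outer loop
vertex 3.055 -2.43 -0.535
vertex 3.017 -3.328 -0.501
vertex 2.621 -2.693 -1.001
endloop
endfacet
facet normal -0.577 0.813 0.079
outer loop
vertex 3.055 -2.43 -0.535
vertex 2.621 -2.693 -1.001
vertex 2.023 -3.252 0.381
endloop
endfacet
facet normal 0.746 -0.057 -0.663
outer loop
vertex 2.621 -2.693 -1.001
vertex 3.017 -3.328 -0.501
vertex 2.419 -3.329 -1.174
endloop
endfacet
facet normal -0.902 0.354 -0.247
outer loop
vertex 2.621 -2.693 -1.001
vertex 2.419 -3.329 -1.174
vertex 2.023 -3.252 0.381
endloop
endfacet
facet normal 0.746 -0.058 -0.663
outer loop
vertex 2.419 -3.329 -1.174
vertex 3.017 -3.328 -0.501
vertex 2.567 -3.964 -0.952
endloop
endfacet
facet normal -0.930 -0.294 -0.222
outer loop
vertex 2.419 -3.329 -1.174
vertex 2.567 -3.964 -0.952
vertex 2.023 -3.252 0.381
endloop
endfacet
facet normal 0.747 -0.058 -0.663
outer loop
vertex 2.567 -3.964 -0.952
vertex 3.017 -3.328 -0.501
vertex 2.978 -4.227 -0.466
endloop
endfacet
facet normal -0.645 -0.752 0.138
outer loop
vertex 2.567 -3.964 -0.952
vertex 2.978 -4.227 -0.466
vertex 2.023 -3.252 0.381
endloop
endfacet
facet normal 0.747 -0.058 -0.663
outer loop
vertex 2.978 -4.227 -0.466
vertex 3.017 -3.328 -0.501
vertex 3.412 -3.963 -0.0
endloop
endfacet
facet normal -0.213 -0.751 0.624
outer loop
vertex 2.978 -4.227 -0.466
vertex 3.412 -3.963 -0.0
vertex 2.023 -3.252 0.381
endloop
endfacet
facet normal 0.747 -0.057 -0.662
outer loop
vertex 3.412 -3.963 -0.0
vertex 3.017 -3.328 -0.501
vertex 3.614 -3.327 0.173
endloop
endfacet
facet normal 0.110 -0.293 0.950
outer loop
vertex 3.412 -3.963 -0.0
vertex 3.614 -3.327 0.173
vertex 2.023 -3.252 0.381
endloop
endfacet
facet normal 0.016 -0.652 -0.758
outer loop
vertex 4.411 -0.599 -0.712
vertex 3.984 -0.118 -1.135
vertex 4.752 -0.072 -1.158
endloop
endfacet
facet normal 0.825 -0.058 0.562
outer loop
vertex 4.411 -0.599 -0.712
vertex 4.752 -0.072 -1.158
vertex 3.956 0.958 0.115
endloop
endfacet
facet normal 0.016 -0.652 -0.758
outer loop
vertex 4.752 -0.072 -1.158
vertex 3.984 -0.118 -1.135
vertex 4.325 0.409 -1.581
endloop
endfacet
facet normal 0.765 0.643 -0.042
outer loop
vertex 4.752 -0.072 -1.158
vertex 4.325 0.409 -1.581
vertex 3.956 0.958 0.115
endloop
endfacet
facet normal 0.017 -0.652 -0.758
outer loop
vertex 4.325 0.409 -1.581
vertex 3.984 -0.118 -1.135
vertex 3.557 0.363 -1.559
endloop
endfacet
facet normal -0.066 0.945 -0.320
outer loop
vertex 4.325 0.409 -1.581
vertex 3.557 0.363 -1.559
vertex 3.956 0.958 0.115
endloop
endfacet
facet normal 0.017 -0.652 -0.758
outer loop
vertex 3.557 0.363 -1.559
vertex 3.984 -0.118 -1.135
vertex 3.215 -0.164 -1.113
endloop
endfacet
facet normal -0.837 0.547 0.005
outer loop
vertex 3.557 0.363 -1.559
vertex 3.215 -0.164 -1.113
vertex 3.956 0.958 0.115
endloop
endfacet
facet normal 0.017 -0.652 -0.758
outer loop
vertex 3.215 -0.164 -1.113
vertex 3.984 -0.118 -1.135
vertex 3.642 -0.645 -0.689
endloop
endfacet
facet normal -0.778 -0.153 0.609
outer loop
vertex 3.215 -0.164 -1.113
vertex 3.642 -0.645 -0.689
vertex 3.956 0.958 0.115
endloop
endfacet
facet normal 0.016 -0.652 -0.758
outer loop
vertex 3.642 -0.645 -0.689
vertex 3.984 -0.118 -1.135
vertex 4.411 -0.599 -0.712
endloop
endfacet
facet normal 0.054 -0.456 0.888
outer loop
vertex 3.642 -0.645 -0.689
vertex 4.411 -0.599 -0.712
vertex 3.956 0.958 0.115
endloop
endfacet

endsolid
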